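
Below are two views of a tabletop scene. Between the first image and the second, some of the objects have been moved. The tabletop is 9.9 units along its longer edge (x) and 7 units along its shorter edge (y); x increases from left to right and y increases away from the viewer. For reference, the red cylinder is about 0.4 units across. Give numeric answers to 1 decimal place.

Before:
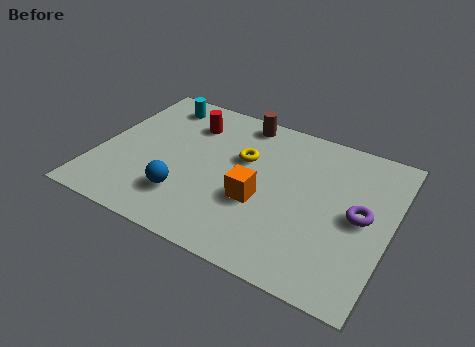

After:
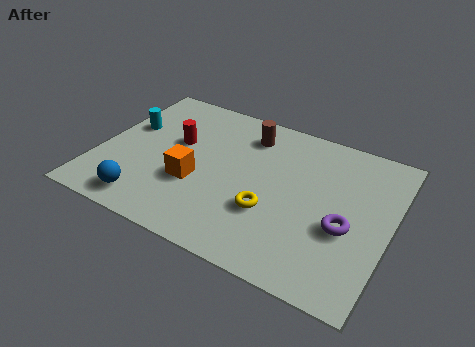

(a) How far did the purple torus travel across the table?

0.8

The purple torus moved from about (8.9, 3.5) to (8.5, 2.8), a distance of √(0.4² + 0.7²) ≈ 0.8.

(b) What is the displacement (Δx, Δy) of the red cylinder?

(-0.3, -1.1)

From the two frames, the red cylinder sits at roughly (2.8, 5.3) before and (2.5, 4.2) after.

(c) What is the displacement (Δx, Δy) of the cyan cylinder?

(-0.8, -1.6)

The cyan cylinder was at about (1.6, 5.9) and moved to about (0.8, 4.3).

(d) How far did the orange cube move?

2.2

From (5.6, 2.7) to (3.4, 2.6), the orange cube covered √(2.2² + 0.1²) ≈ 2.2 units.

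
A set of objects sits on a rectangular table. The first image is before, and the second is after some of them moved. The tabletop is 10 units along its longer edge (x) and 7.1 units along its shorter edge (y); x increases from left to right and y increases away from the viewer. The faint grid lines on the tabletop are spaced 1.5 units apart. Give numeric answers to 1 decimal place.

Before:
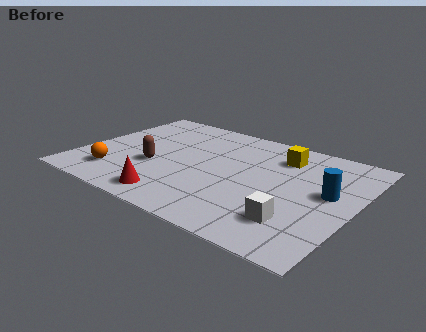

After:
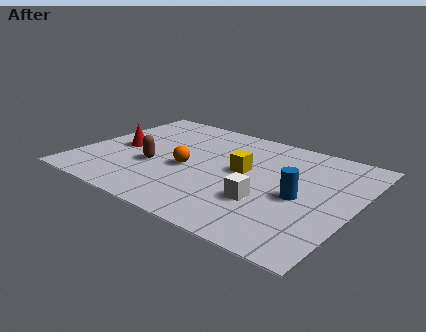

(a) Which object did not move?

the brown capsule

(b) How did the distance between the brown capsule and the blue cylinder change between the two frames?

-1.0

The distance was about 6.3 in the first image and 5.3 in the second, so they moved 1.0 units closer together.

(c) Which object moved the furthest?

the red cone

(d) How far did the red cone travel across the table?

3.5

The red cone moved from about (3.9, 1.0) to (1.4, 3.4), a distance of √(2.5² + 2.4²) ≈ 3.5.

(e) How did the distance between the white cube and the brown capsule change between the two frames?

-1.3

They were about 5.5 units apart before and 4.2 after — 1.3 units closer together.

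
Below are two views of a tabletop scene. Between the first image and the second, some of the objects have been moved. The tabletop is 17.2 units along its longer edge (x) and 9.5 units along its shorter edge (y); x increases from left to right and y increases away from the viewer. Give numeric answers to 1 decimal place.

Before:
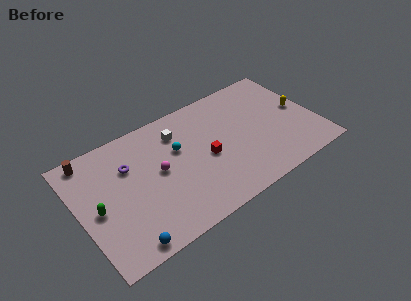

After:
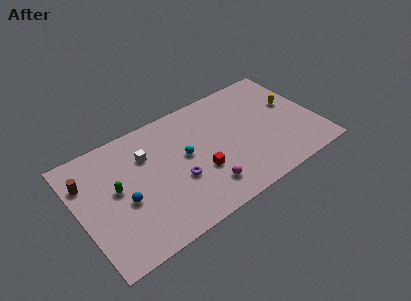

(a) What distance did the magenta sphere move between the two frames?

4.2

From (5.7, 5.0) to (8.6, 2.0), the magenta sphere covered √(2.9² + 3.0²) ≈ 4.2 units.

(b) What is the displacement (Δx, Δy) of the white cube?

(-2.4, -0.6)

The white cube was at about (7.5, 7.3) and moved to about (5.1, 6.7).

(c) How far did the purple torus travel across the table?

4.2

The purple torus was near (3.8, 6.5) before and (6.9, 3.6) after, so it travelled √(3.1² + 2.9²) ≈ 4.2 units.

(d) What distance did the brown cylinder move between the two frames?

1.7

From (1.3, 8.5) to (0.8, 6.9), the brown cylinder covered √(0.5² + 1.6²) ≈ 1.7 units.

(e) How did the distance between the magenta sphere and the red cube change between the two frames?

-2.1

The distance was about 3.5 in the first image and 1.4 in the second, so they moved 2.1 units closer together.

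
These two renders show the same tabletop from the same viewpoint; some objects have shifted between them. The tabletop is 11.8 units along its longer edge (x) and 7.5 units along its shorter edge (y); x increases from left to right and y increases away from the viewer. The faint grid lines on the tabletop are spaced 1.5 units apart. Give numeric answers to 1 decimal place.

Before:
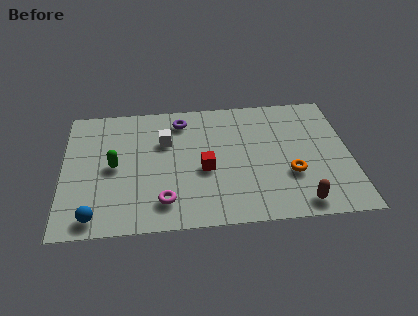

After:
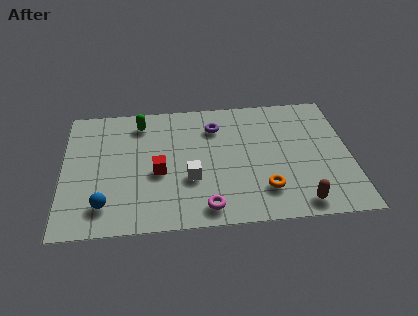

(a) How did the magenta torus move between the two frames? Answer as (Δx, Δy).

(1.7, -0.5)

The magenta torus was at about (4.1, 1.5) and moved to about (5.8, 1.0).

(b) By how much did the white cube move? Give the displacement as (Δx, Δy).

(1.0, -2.3)

The white cube started near (4.2, 5.0) and ended near (5.2, 2.7).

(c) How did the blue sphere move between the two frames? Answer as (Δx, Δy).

(0.4, 0.6)

The blue sphere started near (1.3, 0.9) and ended near (1.7, 1.5).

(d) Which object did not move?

the brown capsule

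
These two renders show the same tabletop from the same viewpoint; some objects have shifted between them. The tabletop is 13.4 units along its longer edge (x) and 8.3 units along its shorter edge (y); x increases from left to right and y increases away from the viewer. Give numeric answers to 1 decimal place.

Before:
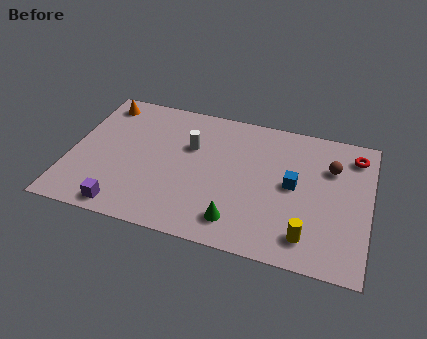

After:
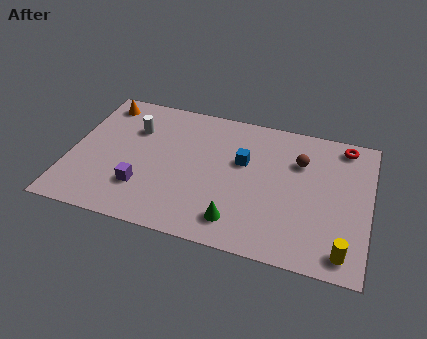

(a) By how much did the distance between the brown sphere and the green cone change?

-0.8

The distance was about 5.8 in the first image and 5.0 in the second, so they moved 0.8 units closer together.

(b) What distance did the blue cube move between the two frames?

2.4

From (10.0, 4.3) to (7.7, 5.1), the blue cube covered √(2.3² + 0.8²) ≈ 2.4 units.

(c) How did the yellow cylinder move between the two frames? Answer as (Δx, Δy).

(1.6, -0.4)

The yellow cylinder was at about (10.8, 1.5) and moved to about (12.4, 1.1).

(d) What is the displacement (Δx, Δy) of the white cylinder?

(-2.6, 0.4)

The white cylinder started near (5.3, 5.4) and ended near (2.7, 5.8).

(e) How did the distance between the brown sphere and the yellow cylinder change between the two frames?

+0.8

They were about 4.4 units apart before and 5.2 after — 0.8 units further apart.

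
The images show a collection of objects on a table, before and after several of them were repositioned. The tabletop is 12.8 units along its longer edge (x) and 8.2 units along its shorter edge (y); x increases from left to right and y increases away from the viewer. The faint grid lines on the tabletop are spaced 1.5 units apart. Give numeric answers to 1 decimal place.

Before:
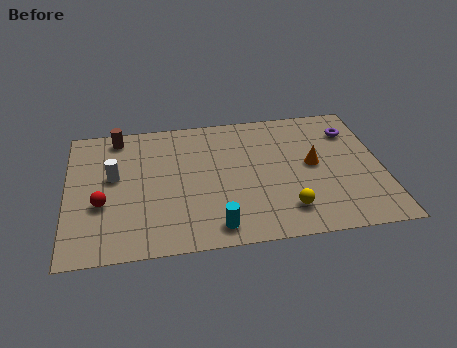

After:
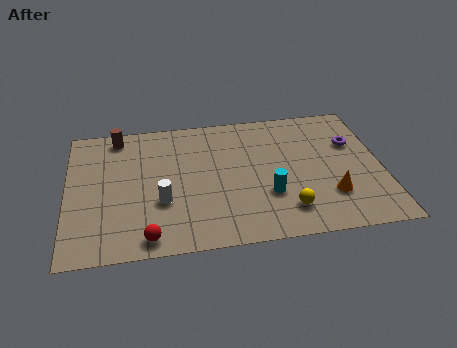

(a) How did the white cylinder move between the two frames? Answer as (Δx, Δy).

(1.9, -1.8)

The white cylinder started near (1.9, 4.7) and ended near (3.8, 2.9).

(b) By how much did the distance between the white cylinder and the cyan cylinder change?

-1.1

Before: roughly 5.4 units apart; after: 4.3. That's 1.1 units closer together.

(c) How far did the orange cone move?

2.1

The orange cone moved from about (10.0, 4.3) to (10.6, 2.3), a distance of √(0.6² + 2.0²) ≈ 2.1.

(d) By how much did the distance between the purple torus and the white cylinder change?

-1.6

The distance was about 9.9 in the first image and 8.3 in the second, so they moved 1.6 units closer together.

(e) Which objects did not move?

the brown cylinder and the yellow sphere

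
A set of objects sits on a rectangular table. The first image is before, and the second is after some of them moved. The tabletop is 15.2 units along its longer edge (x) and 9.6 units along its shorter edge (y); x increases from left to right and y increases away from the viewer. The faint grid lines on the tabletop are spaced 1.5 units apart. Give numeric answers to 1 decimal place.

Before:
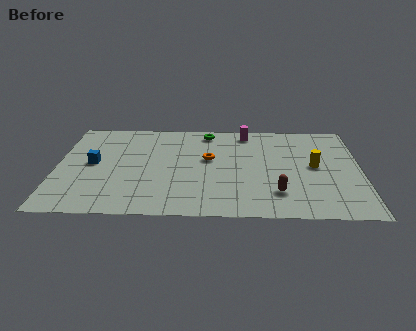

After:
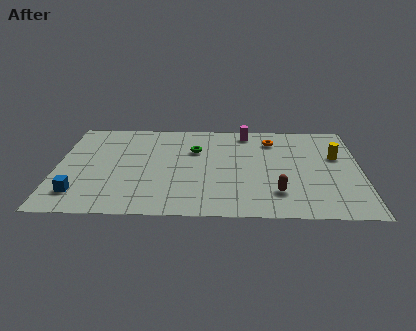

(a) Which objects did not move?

the magenta cylinder and the brown capsule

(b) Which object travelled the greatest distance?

the orange torus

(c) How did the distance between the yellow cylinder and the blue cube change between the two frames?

+2.3

They were about 11.1 units apart before and 13.4 after — 2.3 units further apart.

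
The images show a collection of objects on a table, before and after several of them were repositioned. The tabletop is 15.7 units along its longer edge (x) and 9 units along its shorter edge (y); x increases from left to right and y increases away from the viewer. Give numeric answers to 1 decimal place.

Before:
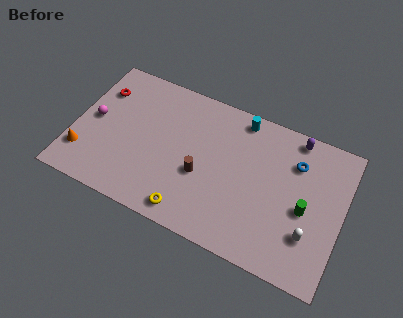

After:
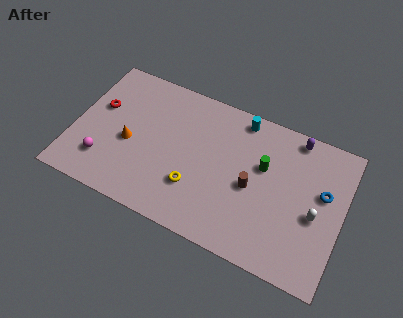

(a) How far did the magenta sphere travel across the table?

2.6

From (1.1, 4.6) to (2.0, 2.2), the magenta sphere covered √(0.9² + 2.4²) ≈ 2.6 units.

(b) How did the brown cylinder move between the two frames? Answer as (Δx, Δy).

(2.9, 0.5)

From the two frames, the brown cylinder sits at roughly (7.6, 3.6) before and (10.5, 4.1) after.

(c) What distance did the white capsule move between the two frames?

1.3

From (14.0, 2.6) to (14.2, 3.9), the white capsule covered √(0.2² + 1.3²) ≈ 1.3 units.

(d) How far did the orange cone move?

3.0

The orange cone moved from about (0.8, 2.2) to (3.3, 3.9), a distance of √(2.5² + 1.7²) ≈ 3.0.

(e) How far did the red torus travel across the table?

1.1

From (1.2, 6.6) to (1.3, 5.5), the red torus covered √(0.1² + 1.1²) ≈ 1.1 units.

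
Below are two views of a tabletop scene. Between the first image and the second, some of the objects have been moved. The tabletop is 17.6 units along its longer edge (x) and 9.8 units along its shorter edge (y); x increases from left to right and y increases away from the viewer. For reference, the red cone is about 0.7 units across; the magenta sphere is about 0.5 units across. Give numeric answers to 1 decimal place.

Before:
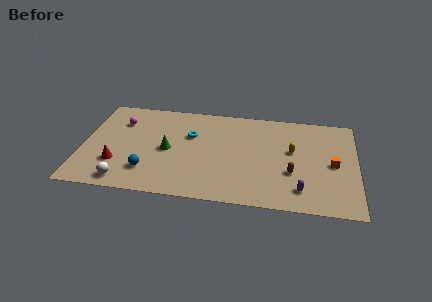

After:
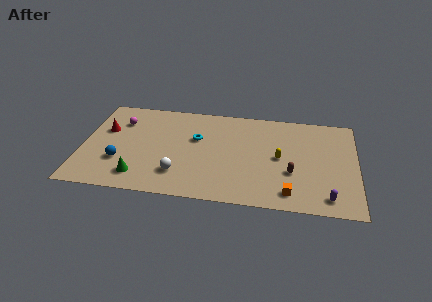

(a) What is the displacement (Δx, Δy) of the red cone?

(-0.9, 3.3)

From the two frames, the red cone sits at roughly (2.3, 2.9) before and (1.4, 6.2) after.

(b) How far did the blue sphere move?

1.9

The blue sphere was near (4.3, 2.4) before and (2.5, 3.1) after, so it travelled √(1.8² + 0.7²) ≈ 1.9 units.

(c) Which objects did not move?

the brown capsule and the magenta sphere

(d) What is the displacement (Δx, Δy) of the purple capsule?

(1.7, -0.5)

The purple capsule was at about (14.1, 1.9) and moved to about (15.8, 1.4).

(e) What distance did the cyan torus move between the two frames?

0.5

The cyan torus moved from about (6.9, 6.4) to (7.3, 6.1), a distance of √(0.4² + 0.3²) ≈ 0.5.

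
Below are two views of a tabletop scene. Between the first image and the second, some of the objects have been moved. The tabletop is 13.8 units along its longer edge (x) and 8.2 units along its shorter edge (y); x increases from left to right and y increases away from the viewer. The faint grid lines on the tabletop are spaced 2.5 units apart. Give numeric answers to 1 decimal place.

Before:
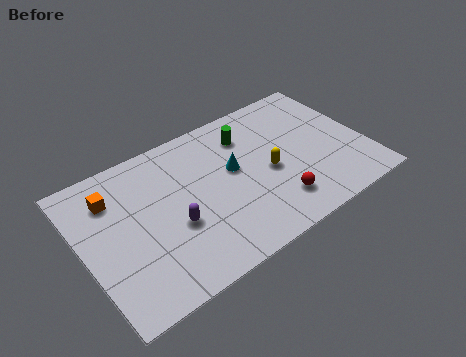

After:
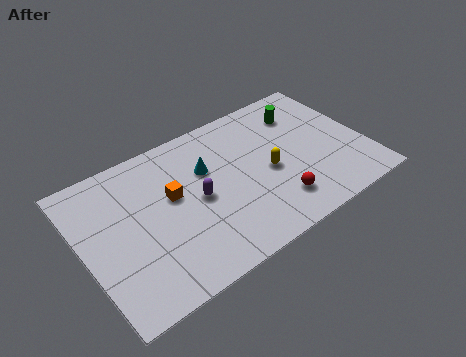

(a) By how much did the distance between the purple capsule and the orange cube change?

-2.5

Before: roughly 3.9 units apart; after: 1.4. That's 2.5 units closer together.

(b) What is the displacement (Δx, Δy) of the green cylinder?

(2.8, 0.0)

From the two frames, the green cylinder sits at roughly (8.4, 6.3) before and (11.2, 6.3) after.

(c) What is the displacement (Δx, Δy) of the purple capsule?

(1.3, 0.8)

From the two frames, the purple capsule sits at roughly (4.2, 3.2) before and (5.5, 4.0) after.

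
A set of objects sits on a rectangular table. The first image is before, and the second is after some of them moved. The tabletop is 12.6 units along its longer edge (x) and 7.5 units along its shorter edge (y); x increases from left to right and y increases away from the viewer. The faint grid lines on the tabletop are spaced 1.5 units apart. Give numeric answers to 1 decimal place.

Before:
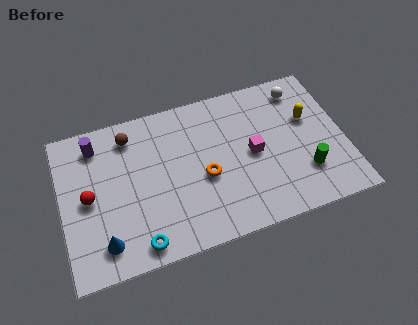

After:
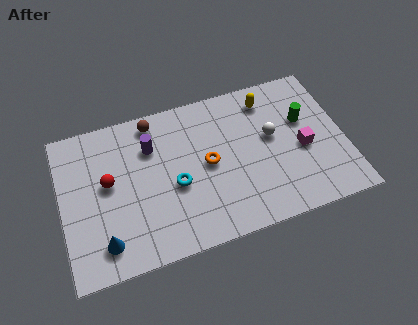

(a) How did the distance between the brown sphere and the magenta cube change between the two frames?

+1.3

The distance was about 5.9 in the first image and 7.2 in the second, so they moved 1.3 units further apart.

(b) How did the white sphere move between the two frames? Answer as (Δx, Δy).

(-1.5, -2.0)

From the two frames, the white sphere sits at roughly (10.9, 6.3) before and (9.4, 4.3) after.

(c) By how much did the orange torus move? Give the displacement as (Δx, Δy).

(0.2, 0.6)

The orange torus started near (6.3, 3.2) and ended near (6.5, 3.8).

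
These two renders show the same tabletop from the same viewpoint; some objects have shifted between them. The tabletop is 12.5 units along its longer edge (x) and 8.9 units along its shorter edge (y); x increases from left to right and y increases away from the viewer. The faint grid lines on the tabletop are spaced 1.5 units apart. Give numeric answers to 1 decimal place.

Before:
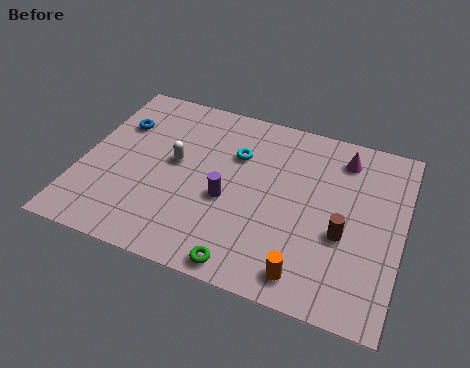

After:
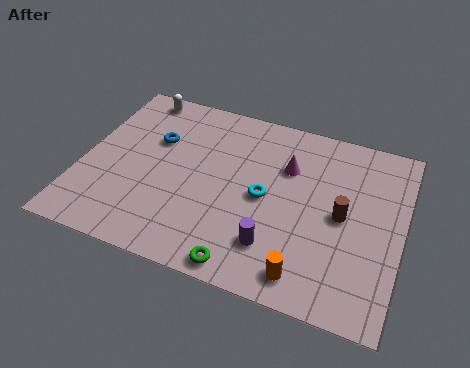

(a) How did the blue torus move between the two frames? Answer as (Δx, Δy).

(1.5, -0.4)

The blue torus was at about (1.2, 6.2) and moved to about (2.7, 5.8).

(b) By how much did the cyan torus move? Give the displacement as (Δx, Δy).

(1.3, -1.8)

From the two frames, the cyan torus sits at roughly (5.9, 6.1) before and (7.2, 4.3) after.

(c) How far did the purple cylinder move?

2.6

The purple cylinder moved from about (5.8, 3.7) to (7.8, 2.1), a distance of √(2.0² + 1.6²) ≈ 2.6.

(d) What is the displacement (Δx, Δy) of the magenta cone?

(-2.1, -1.2)

From the two frames, the magenta cone sits at roughly (10.0, 7.3) before and (7.9, 6.1) after.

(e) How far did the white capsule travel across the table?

3.6

The white capsule moved from about (3.6, 4.9) to (1.7, 8.0), a distance of √(1.9² + 3.1²) ≈ 3.6.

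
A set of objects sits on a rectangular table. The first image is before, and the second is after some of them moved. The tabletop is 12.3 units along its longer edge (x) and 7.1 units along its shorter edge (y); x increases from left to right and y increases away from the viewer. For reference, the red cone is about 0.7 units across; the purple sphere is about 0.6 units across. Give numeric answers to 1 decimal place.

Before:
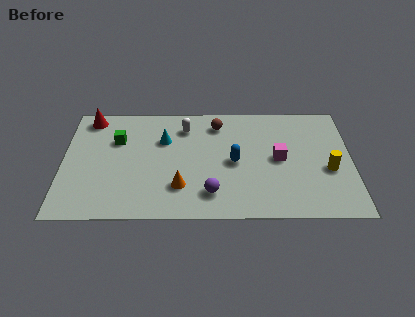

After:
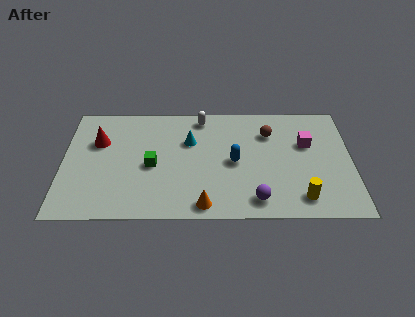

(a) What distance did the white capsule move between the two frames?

0.9

The white capsule moved from about (5.2, 5.6) to (5.9, 6.2), a distance of √(0.7² + 0.6²) ≈ 0.9.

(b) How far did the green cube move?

2.2

From (2.3, 4.8) to (3.8, 3.2), the green cube covered √(1.5² + 1.6²) ≈ 2.2 units.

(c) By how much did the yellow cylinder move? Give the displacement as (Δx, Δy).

(-1.2, -1.7)

From the two frames, the yellow cylinder sits at roughly (11.3, 2.9) before and (10.1, 1.2) after.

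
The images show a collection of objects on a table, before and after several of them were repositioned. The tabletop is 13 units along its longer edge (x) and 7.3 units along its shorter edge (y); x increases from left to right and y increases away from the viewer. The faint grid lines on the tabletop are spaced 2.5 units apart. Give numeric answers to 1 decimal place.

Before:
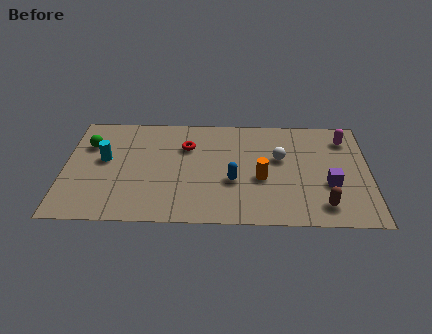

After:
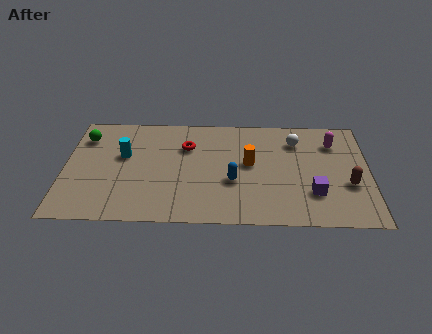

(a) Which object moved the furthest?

the brown capsule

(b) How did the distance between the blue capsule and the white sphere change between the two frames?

+1.3

They were about 2.6 units apart before and 3.9 after — 1.3 units further apart.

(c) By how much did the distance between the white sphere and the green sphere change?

+0.9

Before: roughly 8.2 units apart; after: 9.1. That's 0.9 units further apart.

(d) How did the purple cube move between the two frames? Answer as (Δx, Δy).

(-0.7, -0.6)

The purple cube started near (11.3, 2.7) and ended near (10.6, 2.1).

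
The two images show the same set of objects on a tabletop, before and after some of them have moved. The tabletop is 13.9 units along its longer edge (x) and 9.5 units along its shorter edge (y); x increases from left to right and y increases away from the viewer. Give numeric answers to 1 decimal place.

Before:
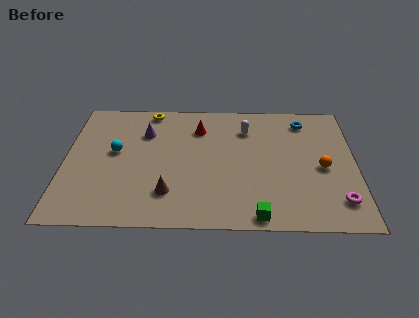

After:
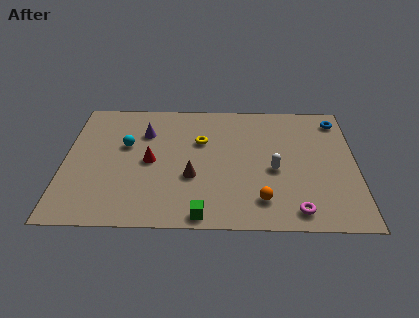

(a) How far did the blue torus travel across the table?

1.6

From (11.5, 7.9) to (13.1, 8.0), the blue torus covered √(1.6² + 0.1²) ≈ 1.6 units.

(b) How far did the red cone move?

3.5

The red cone was near (6.4, 7.2) before and (4.1, 4.6) after, so it travelled √(2.3² + 2.6²) ≈ 3.5 units.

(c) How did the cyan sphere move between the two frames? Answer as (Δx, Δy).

(0.5, 0.5)

From the two frames, the cyan sphere sits at roughly (2.4, 5.3) before and (2.9, 5.8) after.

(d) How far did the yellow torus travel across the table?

3.5

From (4.0, 8.6) to (6.5, 6.2), the yellow torus covered √(2.5² + 2.4²) ≈ 3.5 units.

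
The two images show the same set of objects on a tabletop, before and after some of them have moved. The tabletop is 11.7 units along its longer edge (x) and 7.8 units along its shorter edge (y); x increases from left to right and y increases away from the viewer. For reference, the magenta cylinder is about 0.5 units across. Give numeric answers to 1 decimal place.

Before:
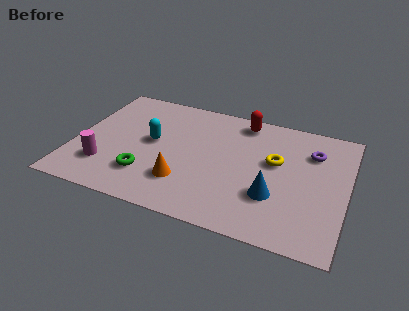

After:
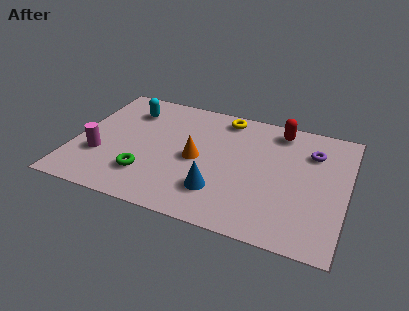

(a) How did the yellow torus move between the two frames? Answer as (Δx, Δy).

(-2.4, 2.2)

The yellow torus was at about (8.6, 4.6) and moved to about (6.2, 6.8).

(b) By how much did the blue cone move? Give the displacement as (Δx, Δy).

(-2.3, -0.5)

The blue cone was at about (8.7, 2.5) and moved to about (6.4, 2.0).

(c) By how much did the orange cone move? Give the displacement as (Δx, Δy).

(0.4, 1.6)

From the two frames, the orange cone sits at roughly (4.9, 2.1) before and (5.3, 3.7) after.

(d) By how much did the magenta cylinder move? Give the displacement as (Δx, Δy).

(-0.3, 0.6)

The magenta cylinder was at about (1.5, 2.0) and moved to about (1.2, 2.6).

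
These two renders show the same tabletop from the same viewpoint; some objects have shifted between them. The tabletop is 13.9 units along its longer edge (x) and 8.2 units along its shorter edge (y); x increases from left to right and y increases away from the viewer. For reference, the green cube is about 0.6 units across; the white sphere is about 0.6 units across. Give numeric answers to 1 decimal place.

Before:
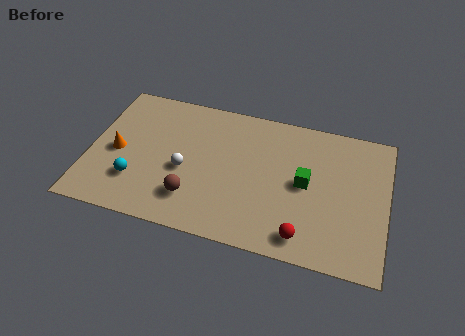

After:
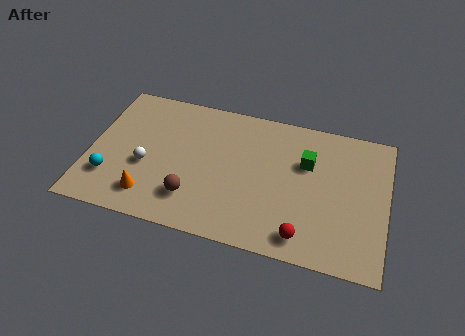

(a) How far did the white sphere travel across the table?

1.8

From (4.5, 3.5) to (2.7, 3.3), the white sphere covered √(1.8² + 0.2²) ≈ 1.8 units.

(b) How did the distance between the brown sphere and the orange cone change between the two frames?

-2.1

They were about 4.1 units apart before and 2.0 after — 2.1 units closer together.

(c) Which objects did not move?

the red sphere and the brown sphere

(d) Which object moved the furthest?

the orange cone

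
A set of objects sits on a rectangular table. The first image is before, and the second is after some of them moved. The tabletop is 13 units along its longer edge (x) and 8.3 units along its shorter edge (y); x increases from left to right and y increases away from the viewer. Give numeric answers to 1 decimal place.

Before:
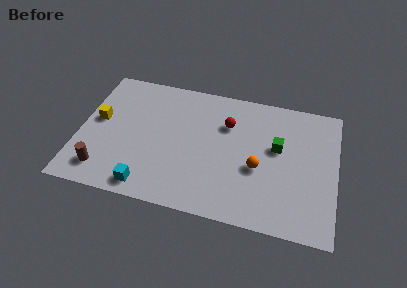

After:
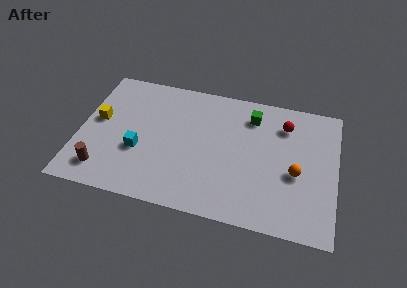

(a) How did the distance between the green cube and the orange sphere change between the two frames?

+2.2

They were about 1.7 units apart before and 3.9 after — 2.2 units further apart.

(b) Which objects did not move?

the brown cylinder and the yellow cube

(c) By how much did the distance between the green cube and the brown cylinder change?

-0.4

The distance was about 9.2 in the first image and 8.8 in the second, so they moved 0.4 units closer together.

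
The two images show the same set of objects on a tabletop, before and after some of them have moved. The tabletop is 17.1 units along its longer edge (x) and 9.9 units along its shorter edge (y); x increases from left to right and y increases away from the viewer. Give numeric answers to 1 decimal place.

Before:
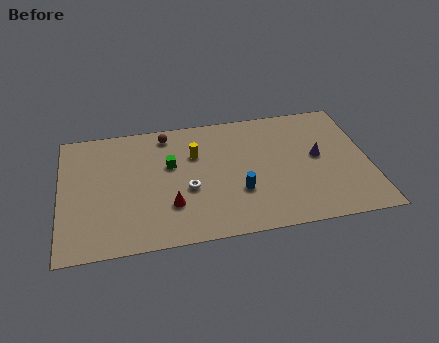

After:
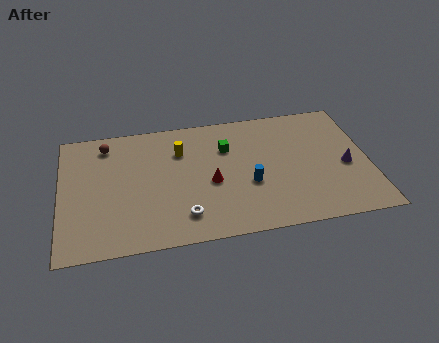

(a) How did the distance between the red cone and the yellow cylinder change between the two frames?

-0.9

They were about 4.1 units apart before and 3.2 after — 0.9 units closer together.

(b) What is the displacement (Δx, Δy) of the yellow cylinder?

(-0.8, 0.4)

The yellow cylinder was at about (7.5, 6.7) and moved to about (6.7, 7.1).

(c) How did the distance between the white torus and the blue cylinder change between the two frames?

+1.2

Before: roughly 2.9 units apart; after: 4.1. That's 1.2 units further apart.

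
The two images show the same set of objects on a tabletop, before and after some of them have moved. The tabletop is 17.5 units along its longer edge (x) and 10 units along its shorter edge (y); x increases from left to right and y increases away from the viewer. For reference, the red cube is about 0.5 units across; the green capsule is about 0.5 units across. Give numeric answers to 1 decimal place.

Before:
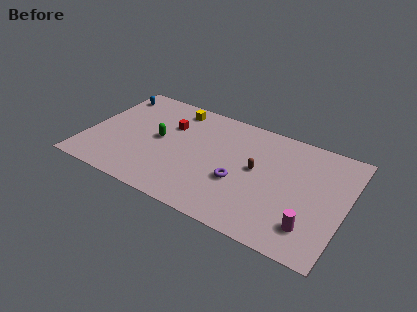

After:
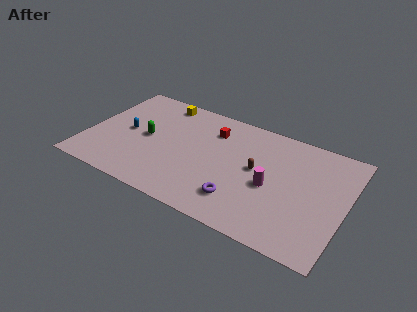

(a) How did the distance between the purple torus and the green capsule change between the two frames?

+1.4

Before: roughly 5.9 units apart; after: 7.3. That's 1.4 units further apart.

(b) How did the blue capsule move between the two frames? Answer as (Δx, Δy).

(1.6, -3.3)

The blue capsule was at about (1.0, 8.3) and moved to about (2.6, 5.0).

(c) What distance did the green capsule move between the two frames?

0.8

The green capsule moved from about (4.8, 5.2) to (4.0, 5.0), a distance of √(0.8² + 0.2²) ≈ 0.8.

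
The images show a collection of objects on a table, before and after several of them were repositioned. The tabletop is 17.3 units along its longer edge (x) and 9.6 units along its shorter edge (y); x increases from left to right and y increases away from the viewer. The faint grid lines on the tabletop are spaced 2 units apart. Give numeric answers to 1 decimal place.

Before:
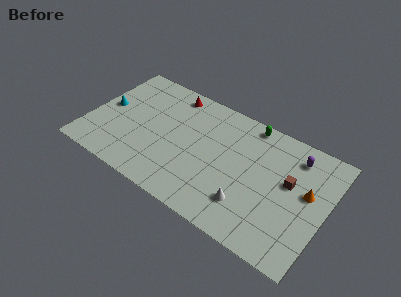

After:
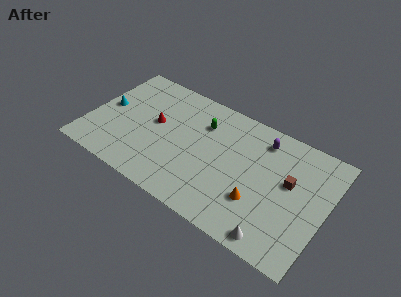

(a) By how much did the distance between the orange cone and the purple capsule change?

+2.3

They were about 2.6 units apart before and 4.9 after — 2.3 units further apart.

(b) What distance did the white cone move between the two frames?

2.6

From (12.1, 2.4) to (14.3, 1.0), the white cone covered √(2.2² + 1.4²) ≈ 2.6 units.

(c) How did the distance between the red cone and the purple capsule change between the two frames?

-1.3

They were about 9.3 units apart before and 8.0 after — 1.3 units closer together.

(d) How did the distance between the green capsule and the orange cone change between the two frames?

+0.5

Before: roughly 5.7 units apart; after: 6.2. That's 0.5 units further apart.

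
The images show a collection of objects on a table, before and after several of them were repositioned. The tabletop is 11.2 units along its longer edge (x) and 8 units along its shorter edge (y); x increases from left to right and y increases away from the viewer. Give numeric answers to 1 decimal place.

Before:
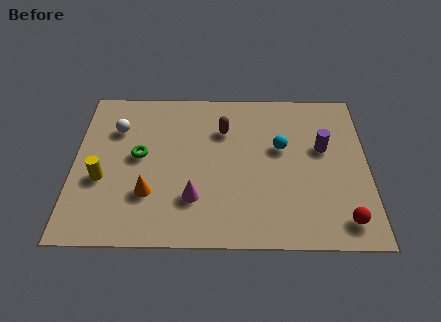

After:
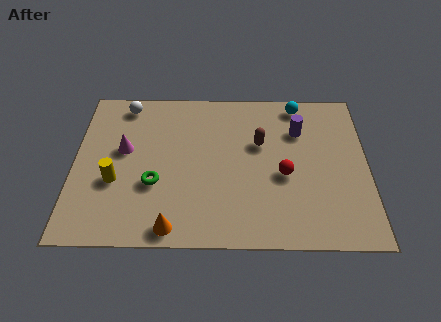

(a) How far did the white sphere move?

1.3

From (1.6, 5.7) to (1.9, 7.0), the white sphere covered √(0.3² + 1.3²) ≈ 1.3 units.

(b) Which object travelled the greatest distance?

the magenta cone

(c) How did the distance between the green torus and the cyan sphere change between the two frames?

+1.5

The distance was about 5.4 in the first image and 6.9 in the second, so they moved 1.5 units further apart.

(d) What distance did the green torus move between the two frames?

1.5

The green torus moved from about (2.5, 4.3) to (3.1, 2.9), a distance of √(0.6² + 1.4²) ≈ 1.5.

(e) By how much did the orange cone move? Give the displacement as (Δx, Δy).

(0.9, -1.6)

The orange cone was at about (2.9, 2.4) and moved to about (3.8, 0.8).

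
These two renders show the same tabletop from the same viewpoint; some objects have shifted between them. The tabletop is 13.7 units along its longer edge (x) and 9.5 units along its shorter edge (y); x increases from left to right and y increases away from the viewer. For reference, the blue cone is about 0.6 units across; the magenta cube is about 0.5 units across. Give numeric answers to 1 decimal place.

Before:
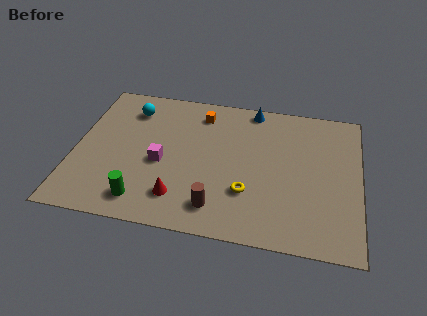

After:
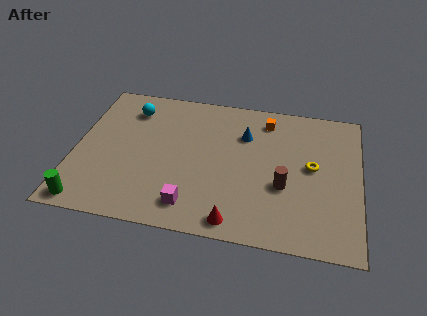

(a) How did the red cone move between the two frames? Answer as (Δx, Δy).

(2.7, -1.0)

The red cone was at about (5.2, 2.0) and moved to about (7.9, 1.0).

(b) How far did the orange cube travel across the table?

3.2

The orange cube moved from about (5.9, 7.8) to (9.1, 7.9), a distance of √(3.2² + 0.1²) ≈ 3.2.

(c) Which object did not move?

the cyan sphere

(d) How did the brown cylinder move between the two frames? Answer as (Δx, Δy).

(3.1, 1.9)

The brown cylinder started near (7.0, 1.7) and ended near (10.1, 3.6).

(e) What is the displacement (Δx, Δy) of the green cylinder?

(-2.6, -0.6)

The green cylinder was at about (3.5, 1.5) and moved to about (0.9, 0.9).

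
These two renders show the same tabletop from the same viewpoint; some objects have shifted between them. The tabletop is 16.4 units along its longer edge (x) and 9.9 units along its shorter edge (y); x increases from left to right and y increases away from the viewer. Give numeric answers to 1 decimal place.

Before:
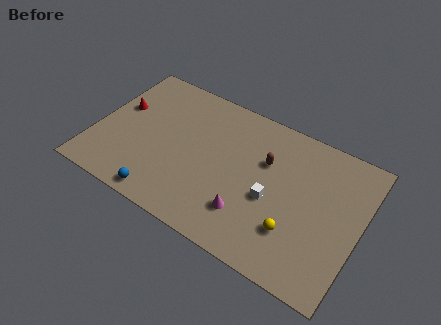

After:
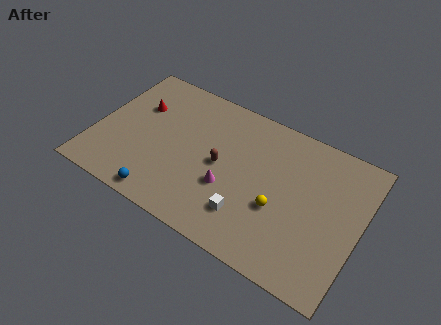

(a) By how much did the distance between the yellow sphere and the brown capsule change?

-0.4

The distance was about 4.4 in the first image and 4.0 in the second, so they moved 0.4 units closer together.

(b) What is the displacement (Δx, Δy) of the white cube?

(-1.2, -1.8)

The white cube was at about (11.1, 4.2) and moved to about (9.9, 2.4).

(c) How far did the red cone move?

1.3

From (1.2, 6.0) to (2.3, 6.6), the red cone covered √(1.1² + 0.6²) ≈ 1.3 units.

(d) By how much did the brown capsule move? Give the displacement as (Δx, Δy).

(-2.6, -1.6)

The brown capsule started near (10.4, 6.5) and ended near (7.8, 4.9).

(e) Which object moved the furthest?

the brown capsule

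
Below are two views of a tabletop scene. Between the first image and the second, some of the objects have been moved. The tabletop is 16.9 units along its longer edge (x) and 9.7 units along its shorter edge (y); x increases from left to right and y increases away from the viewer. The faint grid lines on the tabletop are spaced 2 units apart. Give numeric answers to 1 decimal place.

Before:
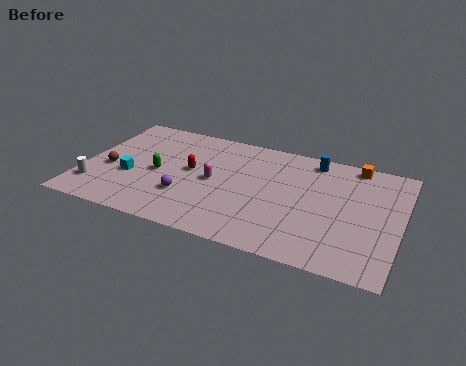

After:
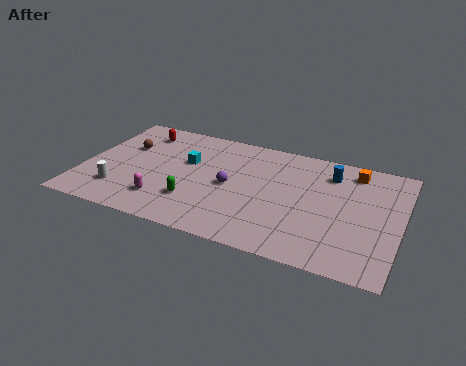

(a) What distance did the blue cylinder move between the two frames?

1.3

From (12.0, 8.5) to (13.0, 7.6), the blue cylinder covered √(1.0² + 0.9²) ≈ 1.3 units.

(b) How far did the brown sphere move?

2.4

From (1.4, 4.0) to (2.0, 6.3), the brown sphere covered √(0.6² + 2.3²) ≈ 2.4 units.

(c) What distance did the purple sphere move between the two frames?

2.8

The purple sphere was near (5.7, 3.0) before and (7.9, 4.7) after, so it travelled √(2.2² + 1.7²) ≈ 2.8 units.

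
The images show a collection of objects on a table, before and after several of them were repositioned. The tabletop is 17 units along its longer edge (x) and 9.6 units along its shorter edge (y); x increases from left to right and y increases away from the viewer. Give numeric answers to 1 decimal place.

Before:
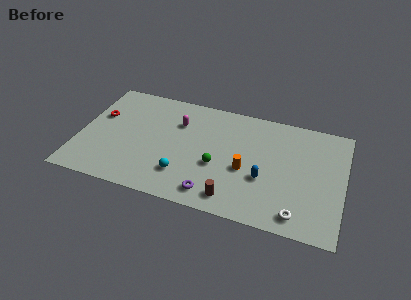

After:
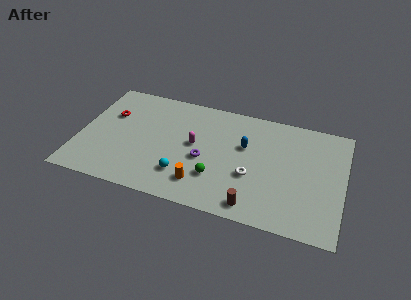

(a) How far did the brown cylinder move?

1.3

The brown cylinder was near (10.2, 1.4) before and (11.5, 1.2) after, so it travelled √(1.3² + 0.2²) ≈ 1.3 units.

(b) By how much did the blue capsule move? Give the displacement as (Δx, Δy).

(-1.4, 2.4)

From the two frames, the blue capsule sits at roughly (12.0, 3.6) before and (10.6, 6.0) after.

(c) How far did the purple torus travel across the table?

2.8

The purple torus was near (8.9, 1.4) before and (8.1, 4.1) after, so it travelled √(0.8² + 2.7²) ≈ 2.8 units.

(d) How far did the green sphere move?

1.0

From (9.0, 3.8) to (9.0, 2.8), the green sphere covered √(0.0² + 1.0²) ≈ 1.0 units.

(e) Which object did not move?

the cyan sphere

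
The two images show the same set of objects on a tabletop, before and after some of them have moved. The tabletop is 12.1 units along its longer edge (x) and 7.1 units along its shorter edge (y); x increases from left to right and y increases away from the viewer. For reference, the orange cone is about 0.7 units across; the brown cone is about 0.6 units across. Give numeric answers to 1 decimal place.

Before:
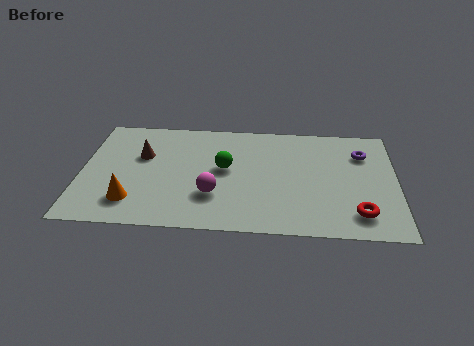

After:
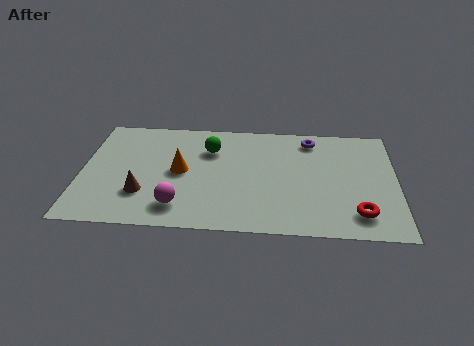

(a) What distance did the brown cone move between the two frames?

2.4

From (2.3, 4.5) to (2.4, 2.1), the brown cone covered √(0.1² + 2.4²) ≈ 2.4 units.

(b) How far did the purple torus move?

2.2

From (10.8, 5.2) to (8.8, 6.0), the purple torus covered √(2.0² + 0.8²) ≈ 2.2 units.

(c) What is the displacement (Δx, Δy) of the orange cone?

(1.8, 2.0)

From the two frames, the orange cone sits at roughly (2.0, 1.6) before and (3.8, 3.6) after.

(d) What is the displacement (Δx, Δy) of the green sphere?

(-0.6, 1.2)

From the two frames, the green sphere sits at roughly (5.5, 3.9) before and (4.9, 5.1) after.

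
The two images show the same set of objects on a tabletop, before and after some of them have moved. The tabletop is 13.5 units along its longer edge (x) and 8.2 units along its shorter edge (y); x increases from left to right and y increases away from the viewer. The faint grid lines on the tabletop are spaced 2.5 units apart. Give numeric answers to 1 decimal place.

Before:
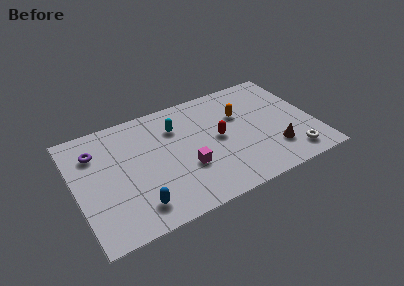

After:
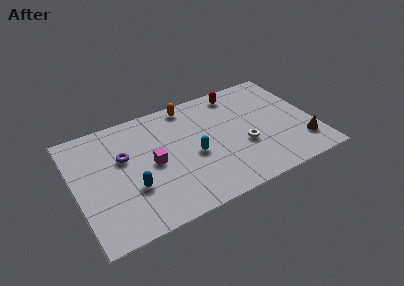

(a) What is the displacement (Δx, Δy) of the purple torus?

(1.5, -1.0)

From the two frames, the purple torus sits at roughly (1.3, 6.1) before and (2.8, 5.1) after.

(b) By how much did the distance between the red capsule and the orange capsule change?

+1.0

The distance was about 1.8 in the first image and 2.8 in the second, so they moved 1.0 units further apart.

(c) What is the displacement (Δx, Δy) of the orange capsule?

(-2.7, 1.9)

From the two frames, the orange capsule sits at roughly (9.5, 5.4) before and (6.8, 7.3) after.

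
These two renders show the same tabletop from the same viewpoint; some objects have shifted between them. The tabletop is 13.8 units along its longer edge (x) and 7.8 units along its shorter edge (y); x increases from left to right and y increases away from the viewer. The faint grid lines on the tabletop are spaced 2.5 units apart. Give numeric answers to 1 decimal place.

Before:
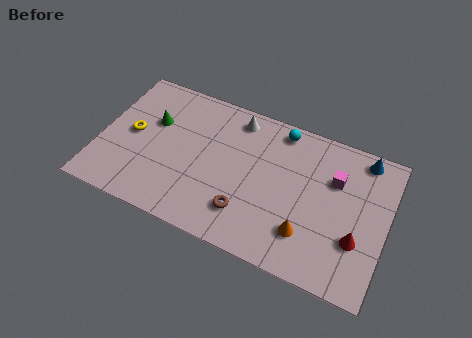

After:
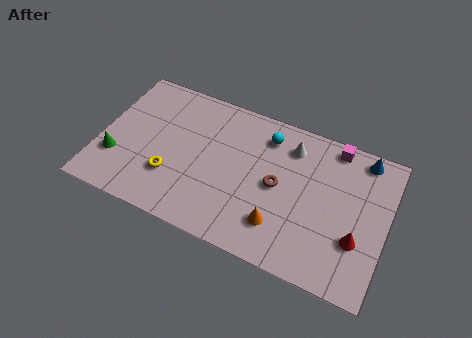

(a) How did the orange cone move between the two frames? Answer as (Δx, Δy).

(-1.3, -0.1)

From the two frames, the orange cone sits at roughly (10.2, 2.0) before and (8.9, 1.9) after.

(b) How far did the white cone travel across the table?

2.7

The white cone moved from about (6.3, 6.7) to (9.0, 6.2), a distance of √(2.7² + 0.5²) ≈ 2.7.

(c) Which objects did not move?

the blue cone and the red cone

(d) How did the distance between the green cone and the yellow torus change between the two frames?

+1.4

They were about 1.3 units apart before and 2.7 after — 1.4 units further apart.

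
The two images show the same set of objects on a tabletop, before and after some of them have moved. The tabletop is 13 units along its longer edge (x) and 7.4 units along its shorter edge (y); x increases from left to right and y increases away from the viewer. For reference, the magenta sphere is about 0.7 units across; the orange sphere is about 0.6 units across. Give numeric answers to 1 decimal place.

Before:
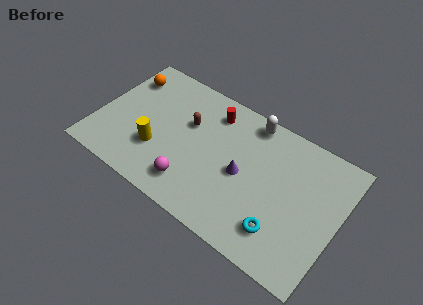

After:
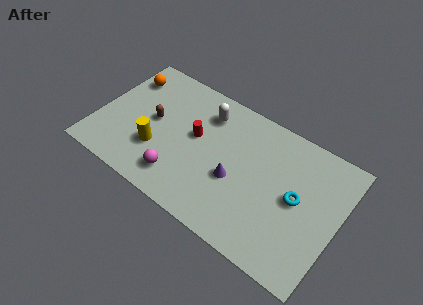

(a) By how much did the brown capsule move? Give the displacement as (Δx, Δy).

(-1.8, -0.8)

The brown capsule was at about (4.7, 4.7) and moved to about (2.9, 3.9).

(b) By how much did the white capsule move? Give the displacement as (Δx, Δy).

(-2.3, -0.8)

From the two frames, the white capsule sits at roughly (7.8, 6.6) before and (5.5, 5.8) after.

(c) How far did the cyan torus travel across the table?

2.2

The cyan torus moved from about (10.3, 1.7) to (10.8, 3.8), a distance of √(0.5² + 2.1²) ≈ 2.2.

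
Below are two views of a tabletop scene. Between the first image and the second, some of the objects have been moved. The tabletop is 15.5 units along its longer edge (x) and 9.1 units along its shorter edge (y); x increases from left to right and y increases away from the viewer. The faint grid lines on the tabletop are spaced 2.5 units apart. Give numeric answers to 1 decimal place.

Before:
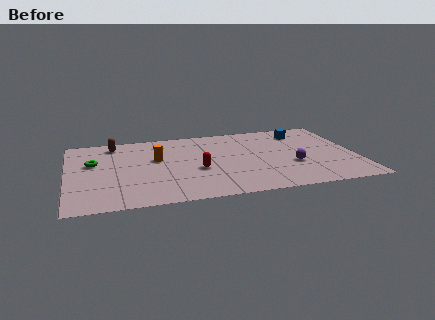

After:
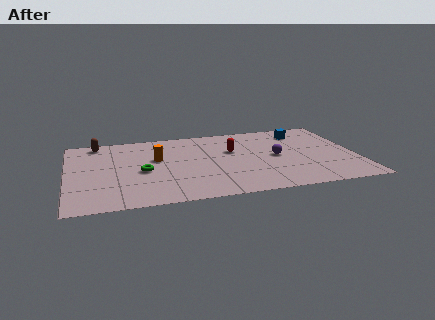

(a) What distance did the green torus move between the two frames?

3.0

From (1.4, 5.6) to (4.0, 4.1), the green torus covered √(2.6² + 1.5²) ≈ 3.0 units.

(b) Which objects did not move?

the blue cube and the orange cylinder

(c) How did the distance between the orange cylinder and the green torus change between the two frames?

-1.8

The distance was about 3.4 in the first image and 1.6 in the second, so they moved 1.8 units closer together.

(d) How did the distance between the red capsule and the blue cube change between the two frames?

-2.7

The distance was about 6.9 in the first image and 4.2 in the second, so they moved 2.7 units closer together.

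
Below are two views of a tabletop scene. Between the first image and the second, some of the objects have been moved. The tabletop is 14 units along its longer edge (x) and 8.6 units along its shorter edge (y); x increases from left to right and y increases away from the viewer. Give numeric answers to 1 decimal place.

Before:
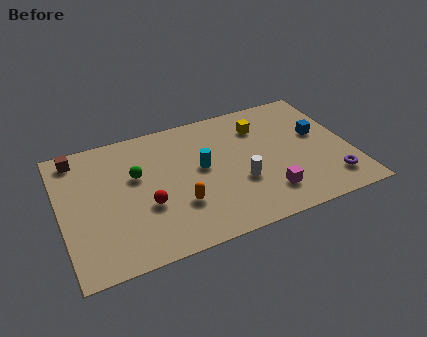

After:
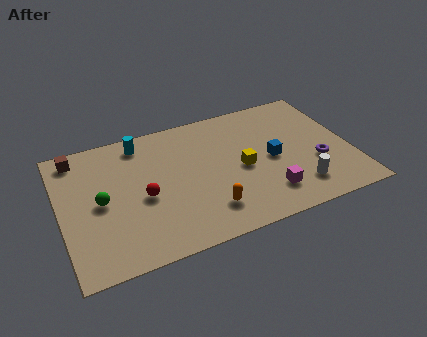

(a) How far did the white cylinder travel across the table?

3.0

The white cylinder moved from about (8.5, 3.1) to (11.2, 1.8), a distance of √(2.7² + 1.3²) ≈ 3.0.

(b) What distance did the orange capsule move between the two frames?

1.5

The orange capsule was near (5.5, 2.7) before and (6.8, 1.9) after, so it travelled √(1.3² + 0.8²) ≈ 1.5 units.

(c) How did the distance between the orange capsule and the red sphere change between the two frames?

+1.9

Before: roughly 1.6 units apart; after: 3.5. That's 1.9 units further apart.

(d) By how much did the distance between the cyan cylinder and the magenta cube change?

+3.8

They were about 4.0 units apart before and 7.8 after — 3.8 units further apart.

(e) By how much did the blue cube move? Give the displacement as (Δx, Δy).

(-2.4, -0.9)

From the two frames, the blue cube sits at roughly (12.6, 5.0) before and (10.2, 4.1) after.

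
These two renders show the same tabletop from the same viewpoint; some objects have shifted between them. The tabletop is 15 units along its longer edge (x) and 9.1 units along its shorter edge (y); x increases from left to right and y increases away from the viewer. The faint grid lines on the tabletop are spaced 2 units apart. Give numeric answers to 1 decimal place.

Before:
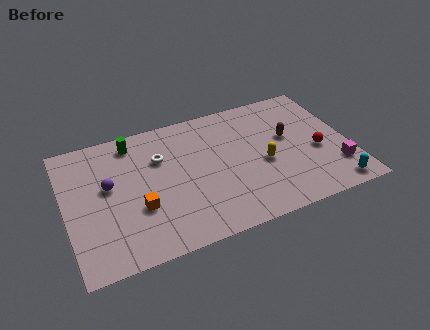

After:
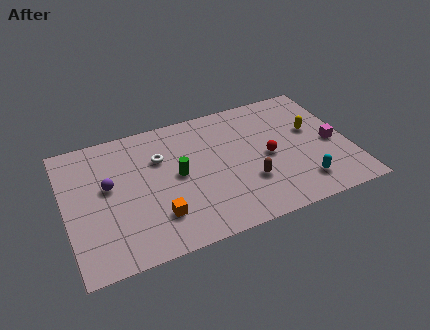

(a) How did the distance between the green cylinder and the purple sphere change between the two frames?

+0.6

Before: roughly 3.0 units apart; after: 3.6. That's 0.6 units further apart.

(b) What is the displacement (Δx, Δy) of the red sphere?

(-2.6, 0.5)

The red sphere was at about (13.3, 3.8) and moved to about (10.7, 4.3).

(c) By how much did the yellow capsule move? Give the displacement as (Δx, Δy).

(2.8, 1.5)

From the two frames, the yellow capsule sits at roughly (10.4, 3.9) before and (13.2, 5.4) after.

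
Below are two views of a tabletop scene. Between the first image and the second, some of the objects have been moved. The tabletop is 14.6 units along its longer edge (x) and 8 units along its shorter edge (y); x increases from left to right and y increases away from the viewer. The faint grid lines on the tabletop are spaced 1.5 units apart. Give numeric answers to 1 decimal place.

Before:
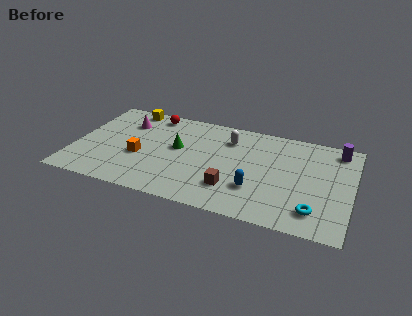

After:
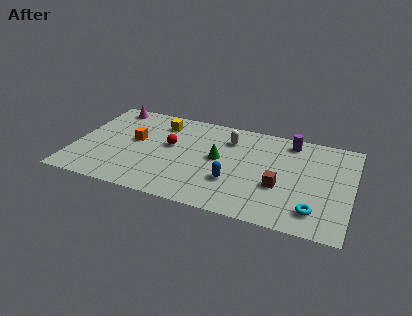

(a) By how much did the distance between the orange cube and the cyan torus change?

+0.7

The distance was about 9.4 in the first image and 10.1 in the second, so they moved 0.7 units further apart.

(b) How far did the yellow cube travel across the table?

2.0

The yellow cube was near (2.5, 7.2) before and (4.3, 6.4) after, so it travelled √(1.8² + 0.8²) ≈ 2.0 units.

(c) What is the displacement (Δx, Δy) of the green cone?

(2.2, -0.2)

From the two frames, the green cone sits at roughly (5.4, 4.5) before and (7.6, 4.3) after.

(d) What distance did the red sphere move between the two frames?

2.7

From (3.8, 7.0) to (5.0, 4.6), the red sphere covered √(1.2² + 2.4²) ≈ 2.7 units.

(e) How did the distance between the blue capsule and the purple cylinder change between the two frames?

-0.9

They were about 6.0 units apart before and 5.1 after — 0.9 units closer together.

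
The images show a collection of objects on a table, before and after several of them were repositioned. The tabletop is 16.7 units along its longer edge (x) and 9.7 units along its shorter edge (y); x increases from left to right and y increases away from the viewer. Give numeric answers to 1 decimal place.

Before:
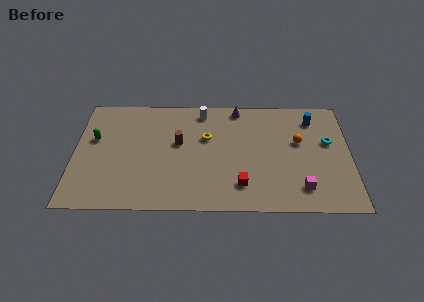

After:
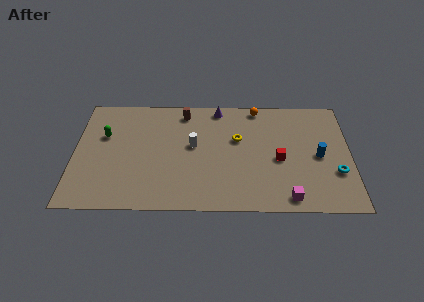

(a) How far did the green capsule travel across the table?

0.7

The green capsule moved from about (1.2, 5.9) to (1.8, 6.2), a distance of √(0.6² + 0.3²) ≈ 0.7.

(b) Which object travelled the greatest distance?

the orange sphere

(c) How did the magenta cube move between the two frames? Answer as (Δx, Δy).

(-0.8, -0.8)

From the two frames, the magenta cube sits at roughly (13.7, 1.9) before and (12.9, 1.1) after.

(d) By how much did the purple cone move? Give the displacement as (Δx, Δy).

(-1.2, 0.0)

The purple cone started near (9.9, 8.7) and ended near (8.7, 8.7).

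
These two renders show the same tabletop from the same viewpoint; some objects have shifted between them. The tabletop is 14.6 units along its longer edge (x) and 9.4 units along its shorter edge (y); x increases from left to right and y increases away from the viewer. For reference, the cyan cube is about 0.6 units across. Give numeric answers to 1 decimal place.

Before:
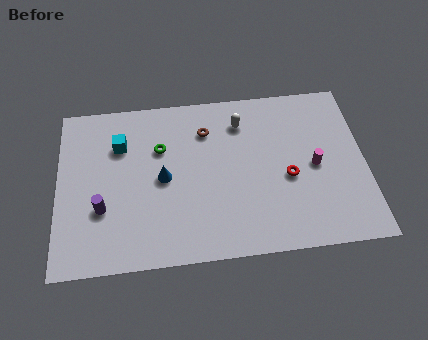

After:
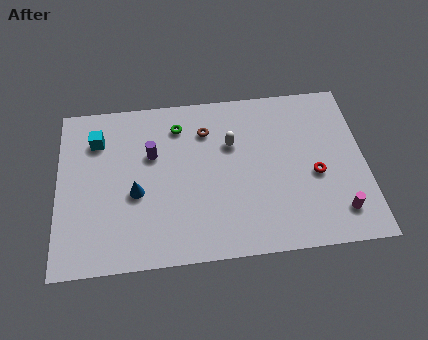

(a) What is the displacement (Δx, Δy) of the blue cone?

(-1.3, -0.7)

The blue cone started near (5.0, 4.6) and ended near (3.7, 3.9).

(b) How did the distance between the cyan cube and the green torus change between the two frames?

+2.0

The distance was about 1.9 in the first image and 3.9 in the second, so they moved 2.0 units further apart.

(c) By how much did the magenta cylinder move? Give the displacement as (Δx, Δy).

(1.0, -2.7)

The magenta cylinder started near (12.2, 4.5) and ended near (13.2, 1.8).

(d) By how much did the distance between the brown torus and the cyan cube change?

+1.1

They were about 4.1 units apart before and 5.2 after — 1.1 units further apart.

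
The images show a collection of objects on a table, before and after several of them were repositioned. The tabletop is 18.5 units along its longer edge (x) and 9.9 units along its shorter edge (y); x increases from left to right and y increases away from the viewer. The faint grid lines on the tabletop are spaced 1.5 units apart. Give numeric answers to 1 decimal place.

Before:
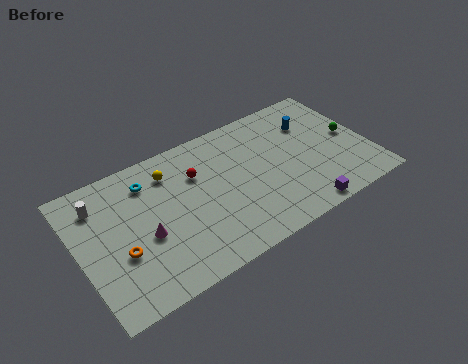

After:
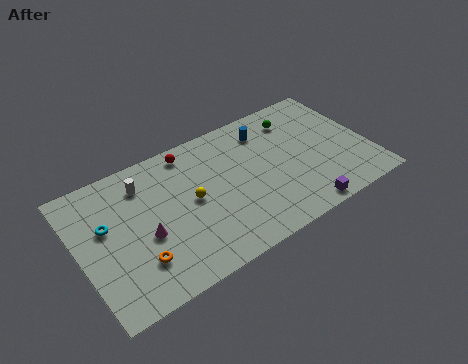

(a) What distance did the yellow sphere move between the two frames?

2.9

The yellow sphere was near (6.1, 7.8) before and (7.1, 5.1) after, so it travelled √(1.0² + 2.7²) ≈ 2.9 units.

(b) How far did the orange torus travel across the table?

1.4

From (2.4, 3.7) to (3.3, 2.6), the orange torus covered √(0.9² + 1.1²) ≈ 1.4 units.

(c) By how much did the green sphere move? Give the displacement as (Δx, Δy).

(-3.1, 2.9)

The green sphere was at about (17.5, 5.0) and moved to about (14.4, 7.9).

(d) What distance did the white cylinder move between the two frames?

2.8

The white cylinder moved from about (1.6, 7.7) to (4.4, 7.8), a distance of √(2.8² + 0.1²) ≈ 2.8.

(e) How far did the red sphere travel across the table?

1.9

The red sphere was near (7.7, 6.8) before and (7.5, 8.7) after, so it travelled √(0.2² + 1.9²) ≈ 1.9 units.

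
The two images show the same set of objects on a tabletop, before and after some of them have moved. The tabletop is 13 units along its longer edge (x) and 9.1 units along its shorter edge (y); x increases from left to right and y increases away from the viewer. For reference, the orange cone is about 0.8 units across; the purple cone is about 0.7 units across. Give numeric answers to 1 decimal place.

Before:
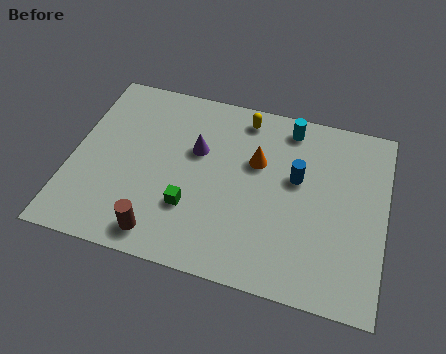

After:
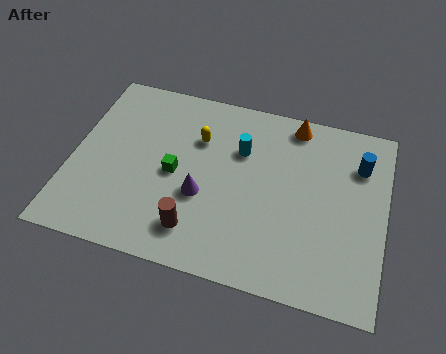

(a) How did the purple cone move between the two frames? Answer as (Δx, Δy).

(0.4, -2.2)

From the two frames, the purple cone sits at roughly (5.1, 5.7) before and (5.5, 3.5) after.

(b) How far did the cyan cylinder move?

2.5

The cyan cylinder moved from about (8.8, 7.9) to (6.9, 6.2), a distance of √(1.9² + 1.7²) ≈ 2.5.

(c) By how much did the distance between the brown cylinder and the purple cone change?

-2.9

They were about 4.6 units apart before and 1.7 after — 2.9 units closer together.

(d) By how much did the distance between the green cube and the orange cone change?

+2.1

Before: roughly 3.9 units apart; after: 6.0. That's 2.1 units further apart.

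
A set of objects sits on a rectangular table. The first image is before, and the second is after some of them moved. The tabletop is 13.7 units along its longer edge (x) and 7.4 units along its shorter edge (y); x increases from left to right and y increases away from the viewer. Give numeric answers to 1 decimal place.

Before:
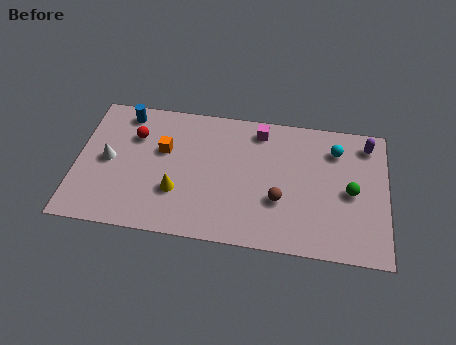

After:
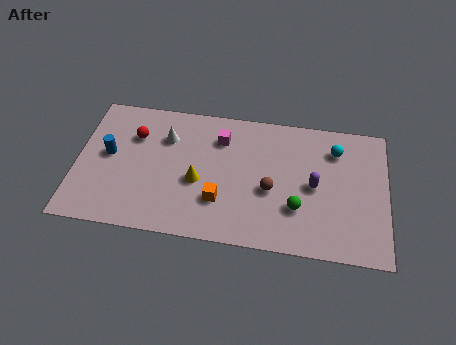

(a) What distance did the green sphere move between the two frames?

2.6

The green sphere was near (12.1, 3.5) before and (9.8, 2.3) after, so it travelled √(2.3² + 1.2²) ≈ 2.6 units.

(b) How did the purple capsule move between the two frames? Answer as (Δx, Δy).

(-2.3, -2.6)

From the two frames, the purple capsule sits at roughly (12.8, 6.2) before and (10.5, 3.6) after.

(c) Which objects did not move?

the cyan sphere and the red sphere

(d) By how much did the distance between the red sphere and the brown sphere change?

-0.5

They were about 7.0 units apart before and 6.5 after — 0.5 units closer together.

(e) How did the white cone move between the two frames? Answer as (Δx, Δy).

(2.5, 1.6)

From the two frames, the white cone sits at roughly (1.4, 3.7) before and (3.9, 5.3) after.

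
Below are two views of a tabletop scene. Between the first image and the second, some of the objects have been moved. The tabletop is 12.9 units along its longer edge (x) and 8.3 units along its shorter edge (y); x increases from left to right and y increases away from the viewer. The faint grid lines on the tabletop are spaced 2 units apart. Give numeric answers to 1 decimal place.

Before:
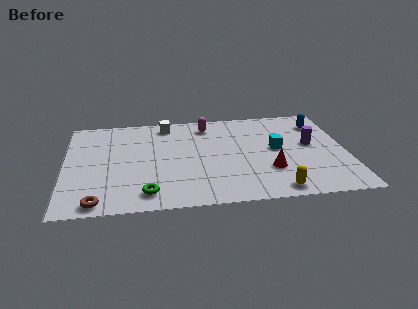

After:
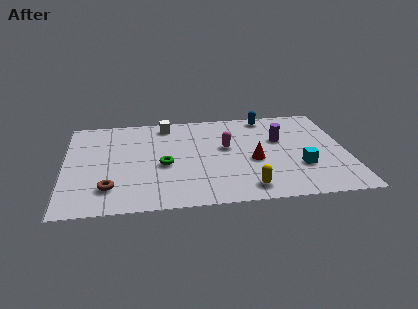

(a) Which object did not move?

the white cube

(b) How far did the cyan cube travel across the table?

2.0

The cyan cube moved from about (9.7, 4.4) to (10.7, 2.7), a distance of √(1.0² + 1.7²) ≈ 2.0.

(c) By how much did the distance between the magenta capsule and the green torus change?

-3.2

Before: roughly 6.3 units apart; after: 3.1. That's 3.2 units closer together.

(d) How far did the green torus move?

2.4

The green torus was near (3.7, 1.3) before and (4.5, 3.6) after, so it travelled √(0.8² + 2.3²) ≈ 2.4 units.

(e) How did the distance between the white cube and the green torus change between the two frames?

-2.4

They were about 6.0 units apart before and 3.6 after — 2.4 units closer together.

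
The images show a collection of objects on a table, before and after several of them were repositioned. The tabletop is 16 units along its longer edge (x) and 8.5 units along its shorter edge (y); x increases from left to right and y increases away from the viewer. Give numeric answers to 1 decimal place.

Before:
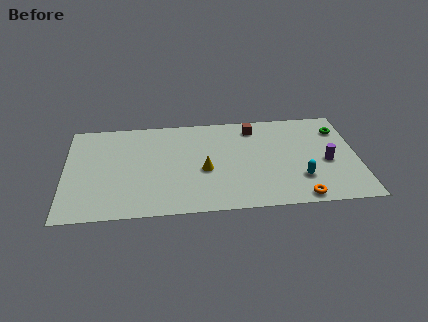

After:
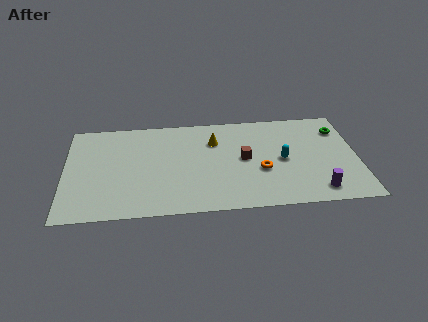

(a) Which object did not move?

the green torus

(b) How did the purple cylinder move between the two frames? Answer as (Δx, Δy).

(-0.6, -2.4)

The purple cylinder started near (14.3, 3.7) and ended near (13.7, 1.3).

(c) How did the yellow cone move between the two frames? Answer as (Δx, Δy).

(0.6, 2.5)

The yellow cone started near (7.6, 3.6) and ended near (8.2, 6.1).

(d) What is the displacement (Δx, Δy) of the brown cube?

(-0.6, -2.7)

The brown cube started near (10.4, 7.1) and ended near (9.8, 4.4).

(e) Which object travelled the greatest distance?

the orange torus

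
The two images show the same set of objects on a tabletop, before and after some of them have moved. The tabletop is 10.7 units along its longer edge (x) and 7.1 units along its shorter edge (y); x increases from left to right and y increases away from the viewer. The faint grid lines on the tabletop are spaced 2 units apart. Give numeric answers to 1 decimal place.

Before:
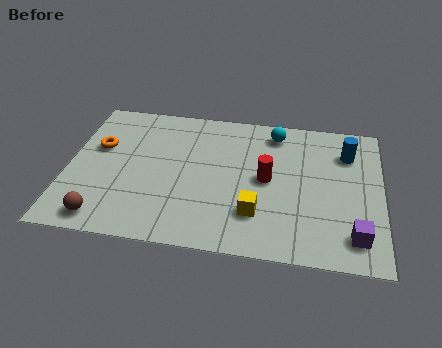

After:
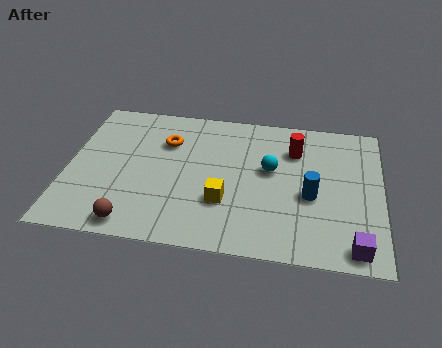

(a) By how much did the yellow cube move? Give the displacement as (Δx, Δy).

(-1.1, 0.4)

The yellow cube started near (6.5, 1.9) and ended near (5.4, 2.3).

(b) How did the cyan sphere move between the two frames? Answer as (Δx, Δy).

(-0.1, -1.9)

From the two frames, the cyan sphere sits at roughly (7.0, 6.0) before and (6.9, 4.1) after.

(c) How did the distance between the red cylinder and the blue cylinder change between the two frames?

-0.9

The distance was about 3.2 in the first image and 2.3 in the second, so they moved 0.9 units closer together.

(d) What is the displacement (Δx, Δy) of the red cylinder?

(0.9, 1.6)

From the two frames, the red cylinder sits at roughly (6.8, 3.6) before and (7.7, 5.2) after.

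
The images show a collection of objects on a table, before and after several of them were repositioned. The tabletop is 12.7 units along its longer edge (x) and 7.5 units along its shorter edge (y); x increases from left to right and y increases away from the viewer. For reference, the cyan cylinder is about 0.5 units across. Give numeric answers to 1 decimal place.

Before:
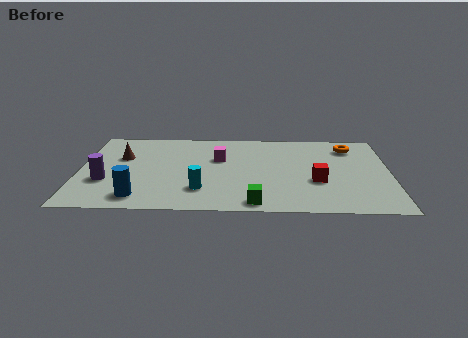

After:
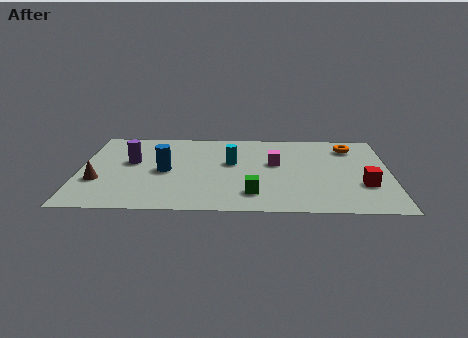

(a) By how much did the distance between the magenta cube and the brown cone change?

+3.4

They were about 4.0 units apart before and 7.4 after — 3.4 units further apart.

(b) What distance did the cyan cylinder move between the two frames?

2.8

From (5.0, 1.9) to (6.2, 4.4), the cyan cylinder covered √(1.2² + 2.5²) ≈ 2.8 units.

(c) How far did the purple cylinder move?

2.1

From (1.1, 2.6) to (2.1, 4.4), the purple cylinder covered √(1.0² + 1.8²) ≈ 2.1 units.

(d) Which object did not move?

the orange torus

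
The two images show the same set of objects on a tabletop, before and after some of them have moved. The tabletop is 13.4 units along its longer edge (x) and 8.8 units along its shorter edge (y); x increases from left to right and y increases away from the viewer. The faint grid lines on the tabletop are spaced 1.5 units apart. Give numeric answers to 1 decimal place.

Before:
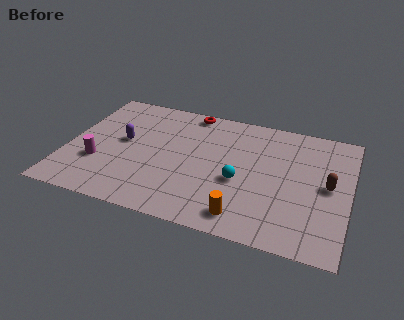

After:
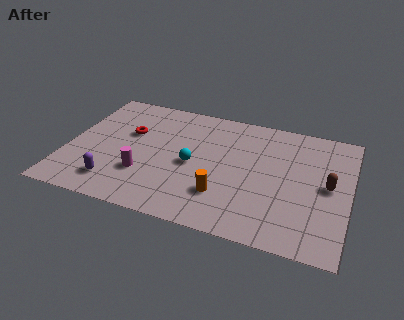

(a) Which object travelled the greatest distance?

the red torus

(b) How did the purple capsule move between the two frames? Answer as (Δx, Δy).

(-0.1, -3.1)

The purple capsule started near (2.6, 4.8) and ended near (2.5, 1.7).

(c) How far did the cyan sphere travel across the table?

2.4

The cyan sphere moved from about (8.3, 3.6) to (6.0, 4.1), a distance of √(2.3² + 0.5²) ≈ 2.4.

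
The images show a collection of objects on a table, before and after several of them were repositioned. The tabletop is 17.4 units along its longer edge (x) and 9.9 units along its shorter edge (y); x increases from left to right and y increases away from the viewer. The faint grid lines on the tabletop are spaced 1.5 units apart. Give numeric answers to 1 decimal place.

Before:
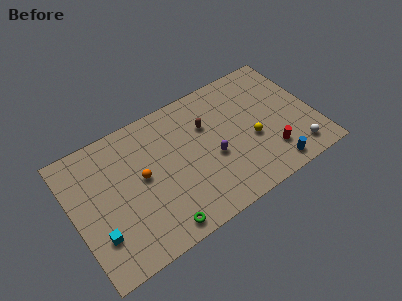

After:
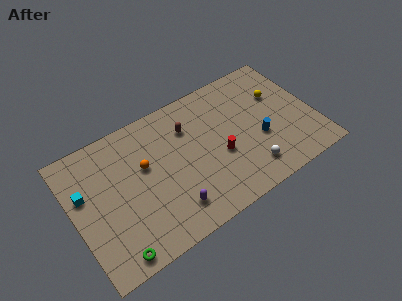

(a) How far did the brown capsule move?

1.4

The brown capsule was near (9.9, 6.7) before and (8.6, 7.2) after, so it travelled √(1.3² + 0.5²) ≈ 1.4 units.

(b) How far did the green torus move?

3.3

The green torus was near (5.5, 1.1) before and (2.2, 1.0) after, so it travelled √(3.3² + 0.1²) ≈ 3.3 units.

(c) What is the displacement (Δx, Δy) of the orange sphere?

(0.3, 0.7)

The orange sphere was at about (4.9, 5.3) and moved to about (5.2, 6.0).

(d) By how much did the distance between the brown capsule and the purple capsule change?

+3.0

The distance was about 2.6 in the first image and 5.6 in the second, so they moved 3.0 units further apart.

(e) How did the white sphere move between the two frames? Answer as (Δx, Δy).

(-3.4, 0.3)

The white sphere was at about (15.6, 1.6) and moved to about (12.2, 1.9).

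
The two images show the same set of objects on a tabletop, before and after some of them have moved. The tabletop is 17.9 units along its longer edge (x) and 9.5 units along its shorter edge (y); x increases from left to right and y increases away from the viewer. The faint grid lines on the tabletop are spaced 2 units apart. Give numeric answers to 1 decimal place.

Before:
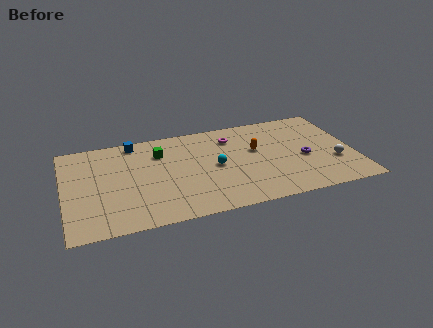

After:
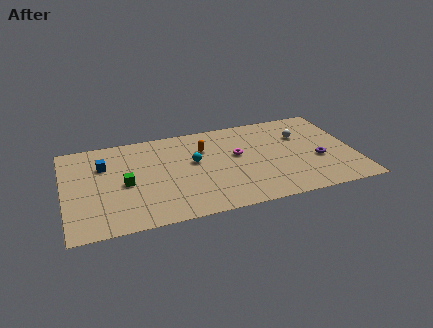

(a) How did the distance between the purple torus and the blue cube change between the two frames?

+2.2

Before: roughly 11.2 units apart; after: 13.4. That's 2.2 units further apart.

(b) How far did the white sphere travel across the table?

3.8

From (16.6, 3.2) to (14.8, 6.5), the white sphere covered √(1.8² + 3.3²) ≈ 3.8 units.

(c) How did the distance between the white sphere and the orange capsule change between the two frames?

+0.8

The distance was about 5.3 in the first image and 6.1 in the second, so they moved 0.8 units further apart.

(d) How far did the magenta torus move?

1.9

The magenta torus was near (10.5, 7.4) before and (10.7, 5.5) after, so it travelled √(0.2² + 1.9²) ≈ 1.9 units.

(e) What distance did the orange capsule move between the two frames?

3.4

From (11.9, 5.7) to (8.7, 6.7), the orange capsule covered √(3.2² + 1.0²) ≈ 3.4 units.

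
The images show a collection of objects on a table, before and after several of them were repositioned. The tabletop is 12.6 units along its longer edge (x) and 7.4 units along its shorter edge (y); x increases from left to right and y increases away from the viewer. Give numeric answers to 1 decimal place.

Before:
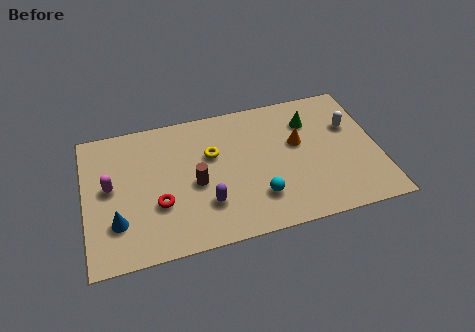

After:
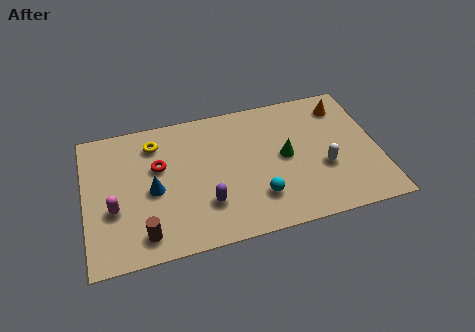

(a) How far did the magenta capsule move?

1.2

The magenta capsule moved from about (1.1, 4.0) to (1.2, 2.8), a distance of √(0.1² + 1.2²) ≈ 1.2.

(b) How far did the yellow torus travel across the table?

2.7

The yellow torus moved from about (5.5, 4.7) to (3.1, 5.9), a distance of √(2.4² + 1.2²) ≈ 2.7.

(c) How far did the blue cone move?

2.1

From (1.3, 2.1) to (2.9, 3.4), the blue cone covered √(1.6² + 1.3²) ≈ 2.1 units.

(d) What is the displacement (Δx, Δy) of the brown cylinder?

(-2.3, -2.1)

From the two frames, the brown cylinder sits at roughly (4.7, 3.3) before and (2.4, 1.2) after.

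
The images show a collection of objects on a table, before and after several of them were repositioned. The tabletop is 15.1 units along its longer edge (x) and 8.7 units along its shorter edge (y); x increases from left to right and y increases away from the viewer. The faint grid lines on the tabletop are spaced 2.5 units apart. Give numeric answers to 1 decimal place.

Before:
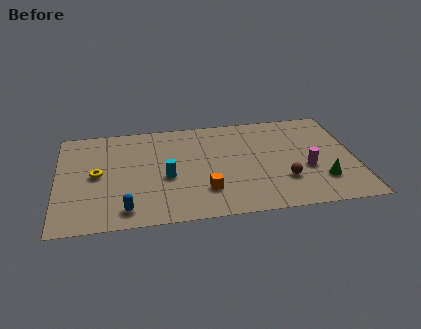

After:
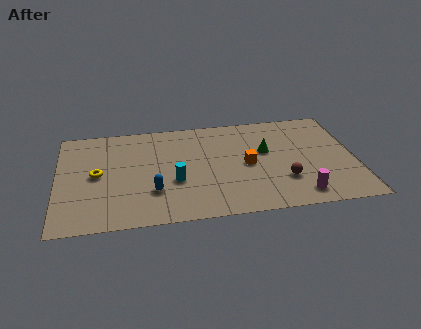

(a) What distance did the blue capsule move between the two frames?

1.9

The blue capsule was near (3.4, 1.3) before and (4.8, 2.6) after, so it travelled √(1.4² + 1.3²) ≈ 1.9 units.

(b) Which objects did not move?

the yellow torus and the brown sphere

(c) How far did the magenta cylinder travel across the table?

2.2

From (12.6, 3.4) to (12.1, 1.3), the magenta cylinder covered √(0.5² + 2.1²) ≈ 2.2 units.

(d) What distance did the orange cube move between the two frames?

2.9

The orange cube moved from about (7.4, 2.3) to (9.6, 4.2), a distance of √(2.2² + 1.9²) ≈ 2.9.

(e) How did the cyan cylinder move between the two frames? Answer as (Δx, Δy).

(0.4, -0.4)

The cyan cylinder was at about (5.5, 3.7) and moved to about (5.9, 3.3).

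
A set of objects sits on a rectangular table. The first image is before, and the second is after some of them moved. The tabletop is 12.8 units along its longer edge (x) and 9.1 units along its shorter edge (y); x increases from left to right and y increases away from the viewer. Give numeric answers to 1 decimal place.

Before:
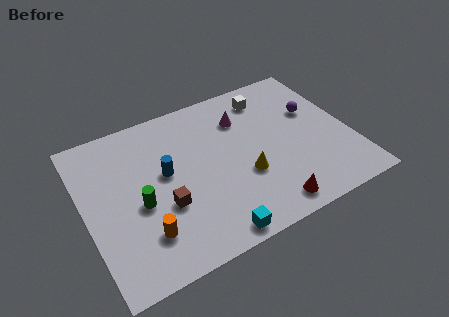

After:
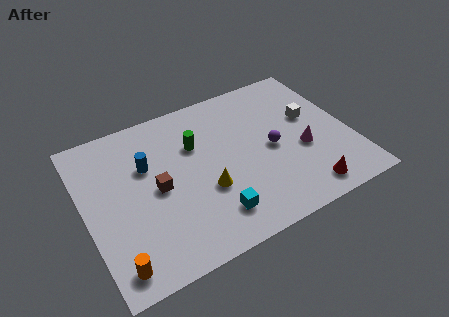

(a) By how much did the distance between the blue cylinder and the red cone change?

+2.5

Before: roughly 5.9 units apart; after: 8.4. That's 2.5 units further apart.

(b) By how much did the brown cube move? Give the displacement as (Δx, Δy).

(-0.2, 1.1)

From the two frames, the brown cube sits at roughly (3.6, 3.3) before and (3.4, 4.4) after.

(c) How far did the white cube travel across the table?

2.8

The white cube moved from about (9.3, 7.5) to (11.1, 5.4), a distance of √(1.8² + 2.1²) ≈ 2.8.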